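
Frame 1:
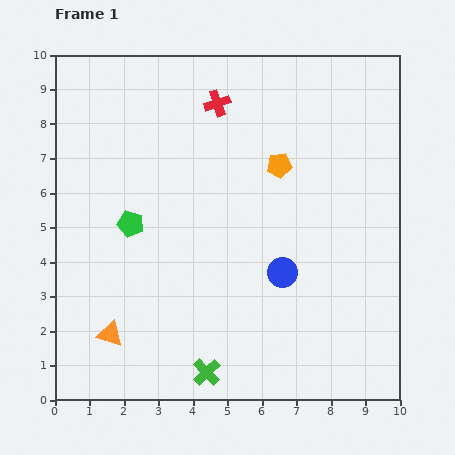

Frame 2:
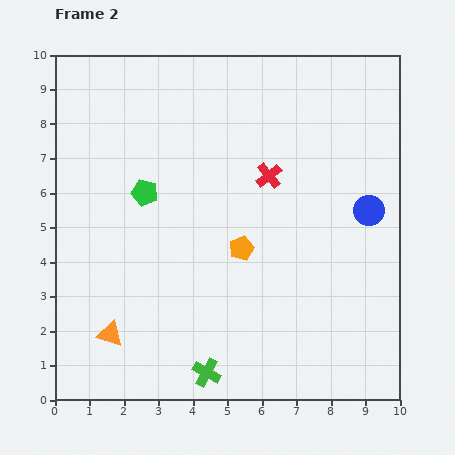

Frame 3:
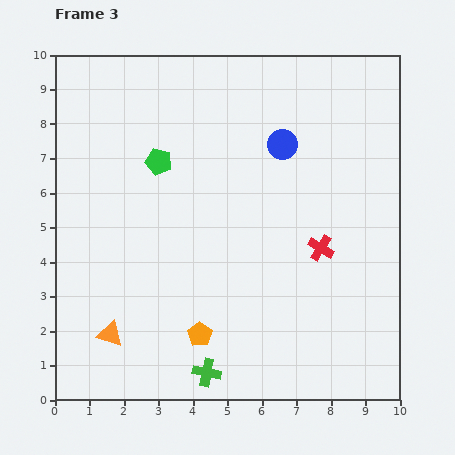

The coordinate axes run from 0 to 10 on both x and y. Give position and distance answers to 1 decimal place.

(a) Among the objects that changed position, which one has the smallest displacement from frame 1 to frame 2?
the green pentagon

(moved 1.0)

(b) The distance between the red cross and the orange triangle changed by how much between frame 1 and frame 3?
-0.8

Distance in frame 1: 7.4. Distance in frame 3: 6.6.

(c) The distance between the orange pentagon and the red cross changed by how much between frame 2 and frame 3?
+2.1

Distance in frame 2: 2.2. Distance in frame 3: 4.3.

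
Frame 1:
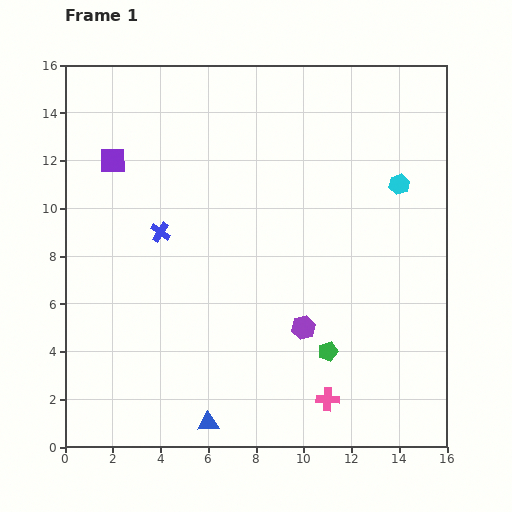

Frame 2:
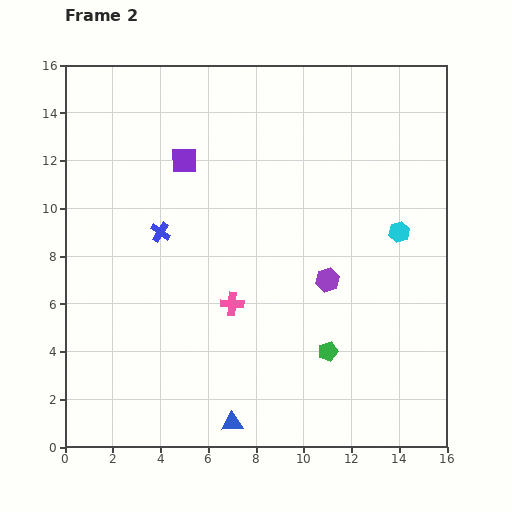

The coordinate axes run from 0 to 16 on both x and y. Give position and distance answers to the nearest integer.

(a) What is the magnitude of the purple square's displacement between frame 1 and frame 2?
3

The purple square moved from (2, 12) to (5, 12), a distance of √(3² + 0²) ≈ 3.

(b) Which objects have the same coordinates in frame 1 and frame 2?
the blue cross, the green pentagon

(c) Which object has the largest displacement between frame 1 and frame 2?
the pink cross

(moved 6; next 3)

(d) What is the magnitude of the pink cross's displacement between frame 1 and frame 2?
6

The pink cross moved from (11, 2) to (7, 6), a distance of √(4² + 4²) ≈ 6.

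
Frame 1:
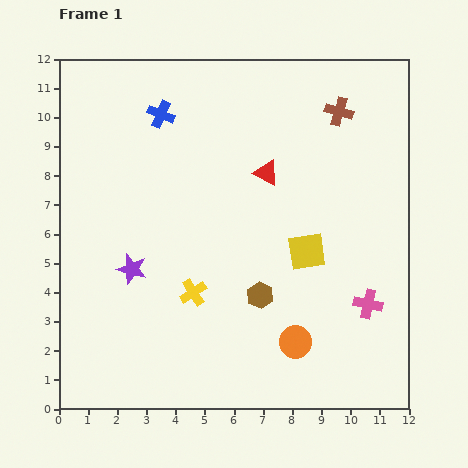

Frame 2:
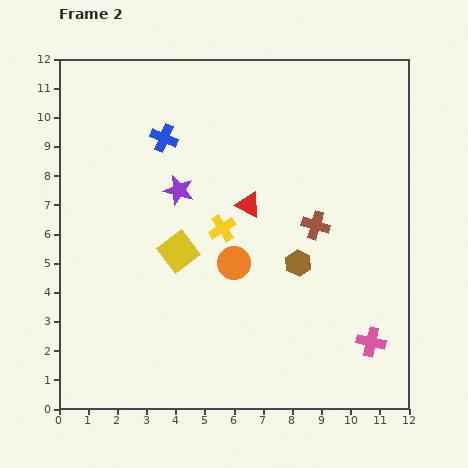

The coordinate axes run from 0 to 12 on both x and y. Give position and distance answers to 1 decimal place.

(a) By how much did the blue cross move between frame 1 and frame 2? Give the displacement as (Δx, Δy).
(0.1, -0.8)

The blue cross was at (3.5, 10.1) in frame 1 and (3.6, 9.3) in frame 2.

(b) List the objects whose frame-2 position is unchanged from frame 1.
none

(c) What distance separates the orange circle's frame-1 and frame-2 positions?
3.4

The orange circle moved from (8.1, 2.3) to (6.0, 5.0), a distance of √(2.1² + 2.7²) ≈ 3.4.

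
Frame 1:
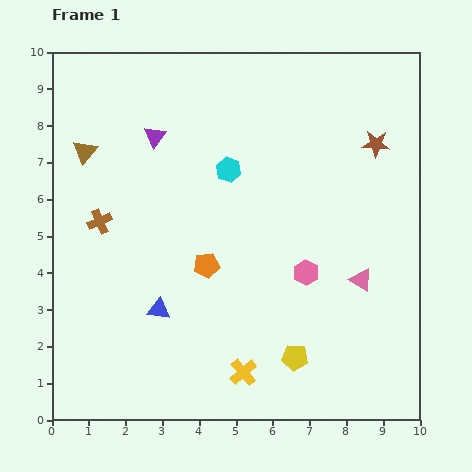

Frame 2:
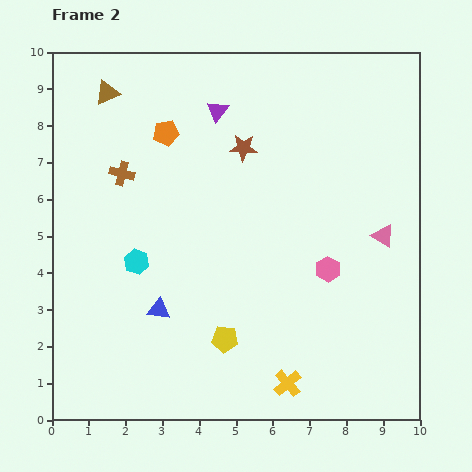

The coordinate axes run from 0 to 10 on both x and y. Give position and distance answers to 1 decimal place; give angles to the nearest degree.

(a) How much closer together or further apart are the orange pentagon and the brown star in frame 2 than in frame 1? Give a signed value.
-3.6

Distance in frame 1: 5.7. Distance in frame 2: 2.1.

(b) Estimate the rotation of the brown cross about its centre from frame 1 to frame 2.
38° clockwise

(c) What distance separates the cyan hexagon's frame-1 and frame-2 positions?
3.5

The cyan hexagon moved from (4.8, 6.8) to (2.3, 4.3), a distance of √(2.5² + 2.5²) ≈ 3.5.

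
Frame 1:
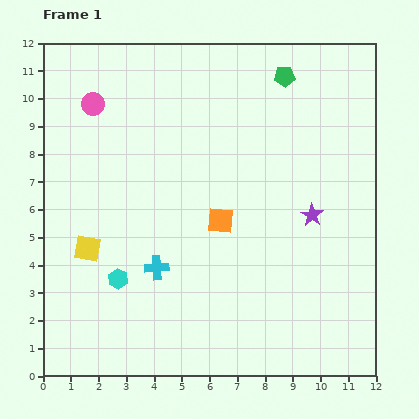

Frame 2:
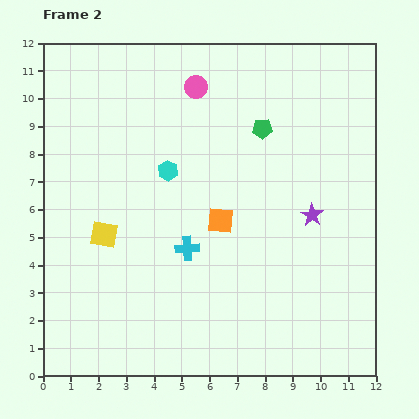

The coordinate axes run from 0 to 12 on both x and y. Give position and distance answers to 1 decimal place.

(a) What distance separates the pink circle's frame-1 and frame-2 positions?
3.7

The pink circle moved from (1.8, 9.8) to (5.5, 10.4), a distance of √(3.7² + 0.6²) ≈ 3.7.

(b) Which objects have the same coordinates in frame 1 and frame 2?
the purple star, the orange square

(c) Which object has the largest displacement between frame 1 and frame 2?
the cyan hexagon

(moved 4.3; next 3.7)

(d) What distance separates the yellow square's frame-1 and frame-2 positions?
0.8

The yellow square moved from (1.6, 4.6) to (2.2, 5.1), a distance of √(0.6² + 0.5²) ≈ 0.8.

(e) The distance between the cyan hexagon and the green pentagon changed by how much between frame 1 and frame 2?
-5.7

Distance in frame 1: 9.4. Distance in frame 2: 3.7.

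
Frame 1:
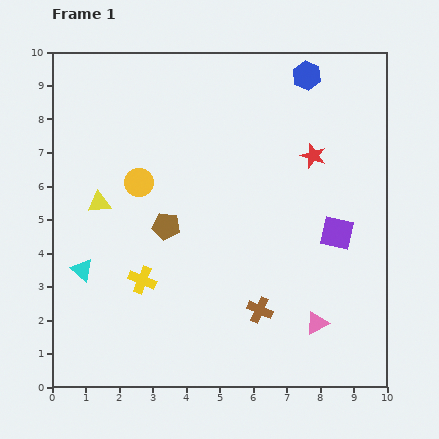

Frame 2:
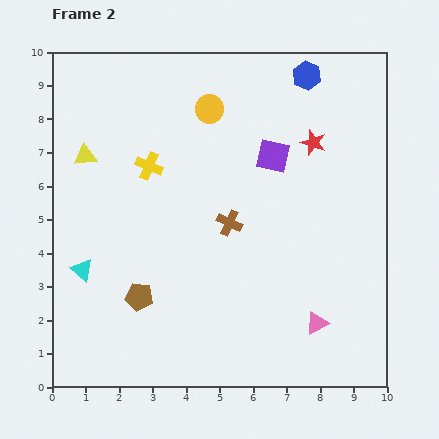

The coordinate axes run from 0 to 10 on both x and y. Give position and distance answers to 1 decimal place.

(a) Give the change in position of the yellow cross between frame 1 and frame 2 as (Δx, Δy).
(0.2, 3.4)

The yellow cross was at (2.7, 3.2) in frame 1 and (2.9, 6.6) in frame 2.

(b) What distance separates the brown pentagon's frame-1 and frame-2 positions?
2.2

The brown pentagon moved from (3.4, 4.8) to (2.6, 2.7), a distance of √(0.8² + 2.1²) ≈ 2.2.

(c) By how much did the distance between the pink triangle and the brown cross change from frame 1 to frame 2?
+2.3

Distance in frame 1: 1.7. Distance in frame 2: 4.0.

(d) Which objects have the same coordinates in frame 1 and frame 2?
the pink triangle, the blue hexagon, the cyan triangle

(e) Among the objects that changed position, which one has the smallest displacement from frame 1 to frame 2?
the red star

(moved 0.4)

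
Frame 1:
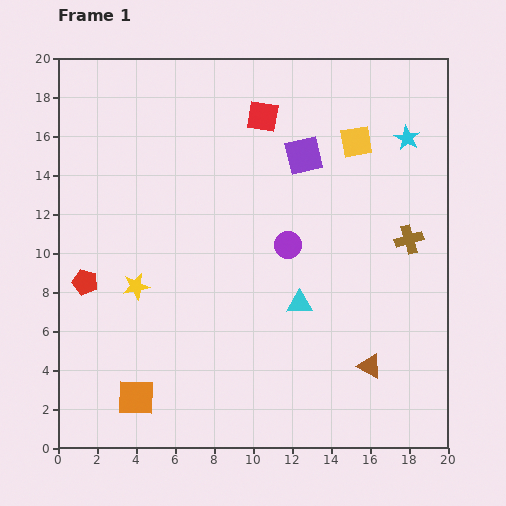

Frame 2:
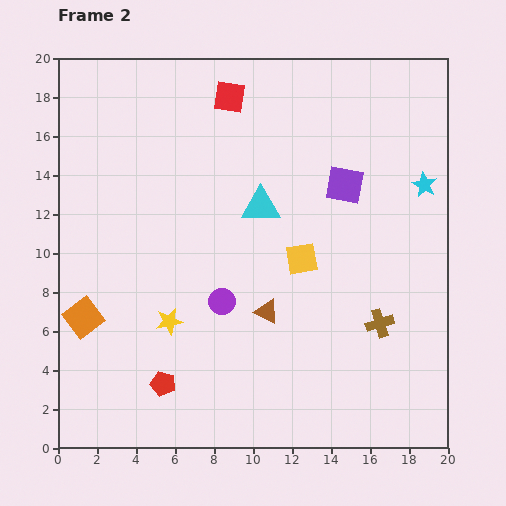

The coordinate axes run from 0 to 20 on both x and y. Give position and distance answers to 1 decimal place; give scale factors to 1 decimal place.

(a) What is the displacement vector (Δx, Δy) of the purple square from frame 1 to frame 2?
(2.1, -1.5)

The purple square was at (12.6, 15.0) in frame 1 and (14.7, 13.5) in frame 2.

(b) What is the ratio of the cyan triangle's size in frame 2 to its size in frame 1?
1.5×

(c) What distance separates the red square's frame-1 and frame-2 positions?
2.0

The red square moved from (10.5, 17.0) to (8.8, 18.0), a distance of √(1.7² + 1.0²) ≈ 2.0.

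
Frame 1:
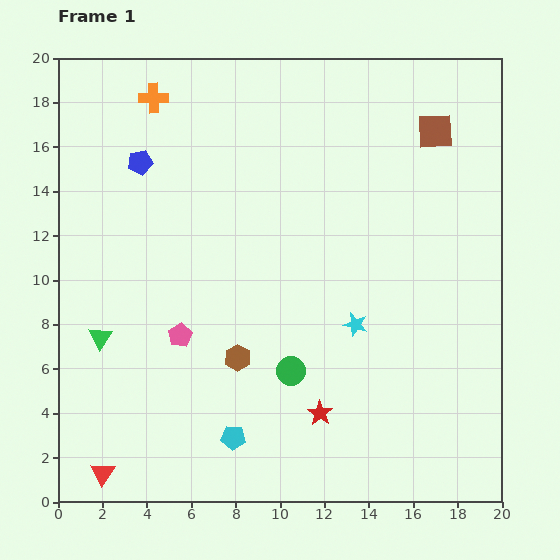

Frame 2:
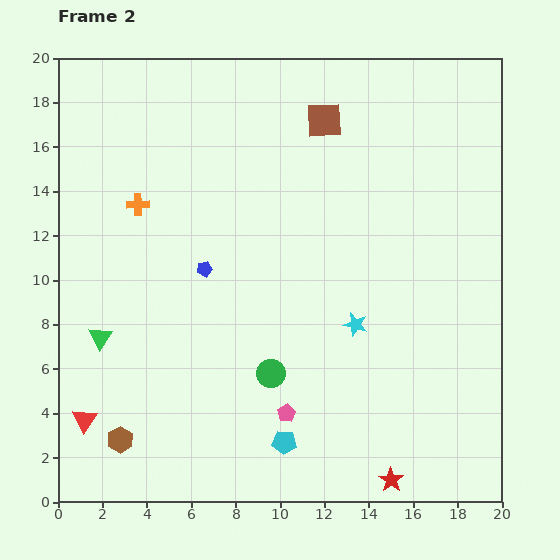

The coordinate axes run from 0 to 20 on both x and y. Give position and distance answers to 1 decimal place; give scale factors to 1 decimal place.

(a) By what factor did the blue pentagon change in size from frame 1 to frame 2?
0.6×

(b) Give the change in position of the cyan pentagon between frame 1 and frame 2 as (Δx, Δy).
(2.3, -0.2)

The cyan pentagon was at (7.9, 2.9) in frame 1 and (10.2, 2.7) in frame 2.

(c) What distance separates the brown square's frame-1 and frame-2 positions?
5.0

The brown square moved from (17.0, 16.7) to (12.0, 17.2), a distance of √(5.0² + 0.5²) ≈ 5.0.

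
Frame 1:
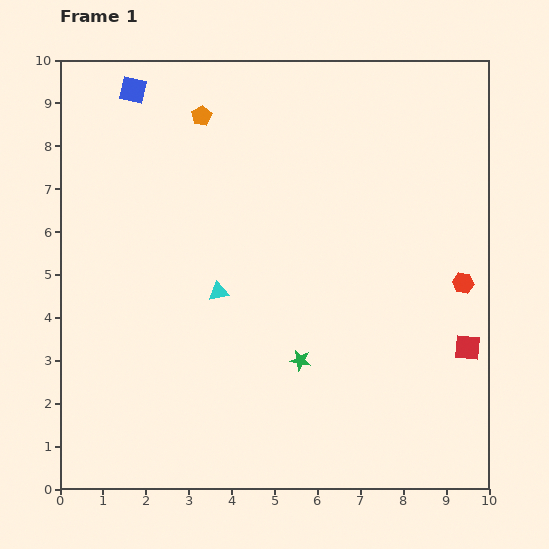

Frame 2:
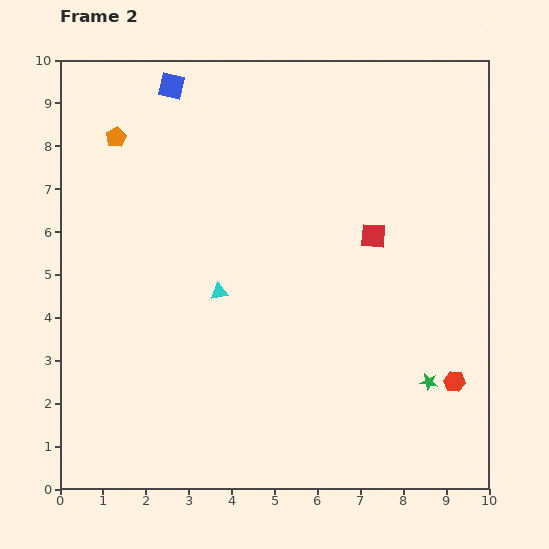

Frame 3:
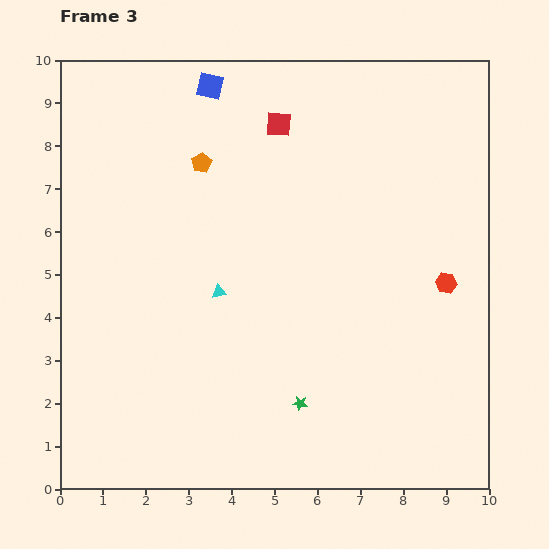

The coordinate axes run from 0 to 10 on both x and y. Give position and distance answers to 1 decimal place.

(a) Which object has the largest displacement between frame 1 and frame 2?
the red square

(moved 3.4; next 3.0)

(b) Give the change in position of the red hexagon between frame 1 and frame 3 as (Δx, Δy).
(-0.4, 0.0)

The red hexagon was at (9.4, 4.8) in frame 1 and (9.0, 4.8) in frame 3.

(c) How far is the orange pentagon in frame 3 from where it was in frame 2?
2.1

The orange pentagon moved from (1.3, 8.2) to (3.3, 7.6), a distance of √(2.0² + 0.6²) ≈ 2.1.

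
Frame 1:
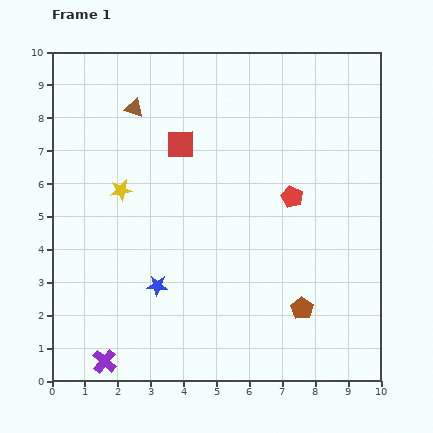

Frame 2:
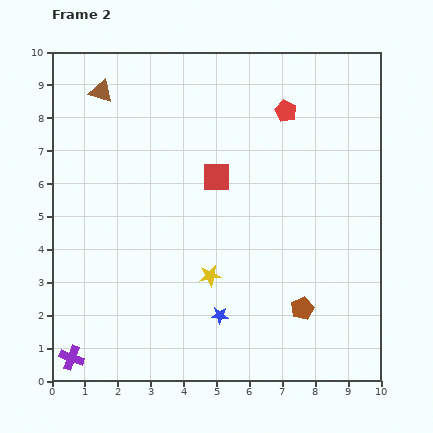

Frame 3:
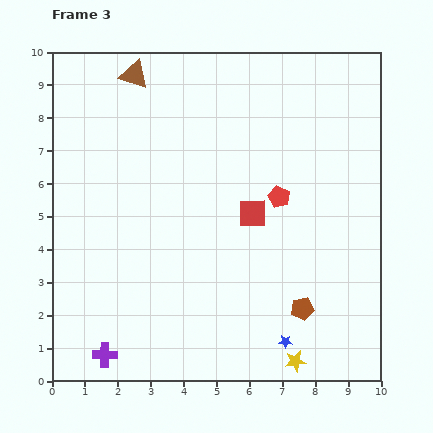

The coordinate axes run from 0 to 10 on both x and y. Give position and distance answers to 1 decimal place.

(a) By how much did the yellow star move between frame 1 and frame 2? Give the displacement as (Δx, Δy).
(2.7, -2.6)

The yellow star was at (2.1, 5.8) in frame 1 and (4.8, 3.2) in frame 2.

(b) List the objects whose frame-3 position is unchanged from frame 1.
the brown pentagon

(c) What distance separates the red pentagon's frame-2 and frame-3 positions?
2.6

The red pentagon moved from (7.1, 8.2) to (6.9, 5.6), a distance of √(0.2² + 2.6²) ≈ 2.6.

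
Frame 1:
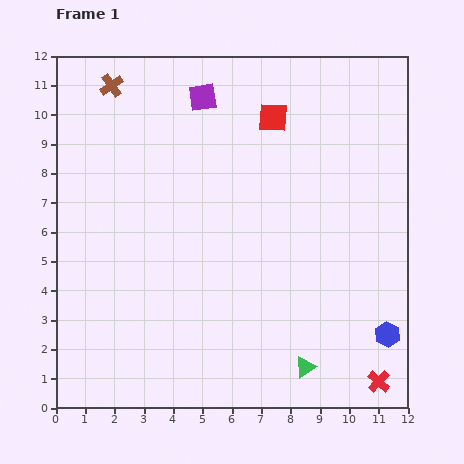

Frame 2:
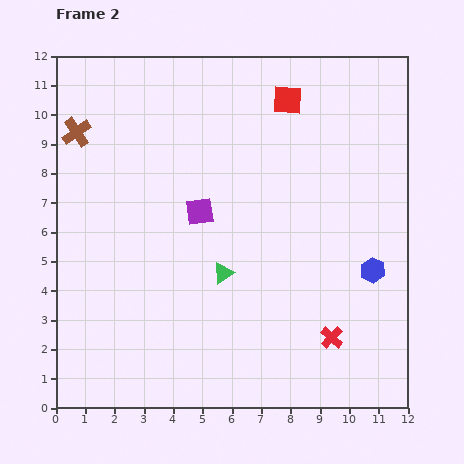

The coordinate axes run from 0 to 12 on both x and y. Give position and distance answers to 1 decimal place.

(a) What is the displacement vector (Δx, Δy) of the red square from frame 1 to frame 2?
(0.5, 0.6)

The red square was at (7.4, 9.9) in frame 1 and (7.9, 10.5) in frame 2.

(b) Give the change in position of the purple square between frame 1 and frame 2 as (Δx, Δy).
(-0.1, -3.9)

The purple square was at (5.0, 10.6) in frame 1 and (4.9, 6.7) in frame 2.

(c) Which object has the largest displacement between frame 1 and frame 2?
the green triangle

(moved 4.3; next 3.9)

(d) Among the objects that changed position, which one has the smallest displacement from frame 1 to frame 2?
the red square

(moved 0.8)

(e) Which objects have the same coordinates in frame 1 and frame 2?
none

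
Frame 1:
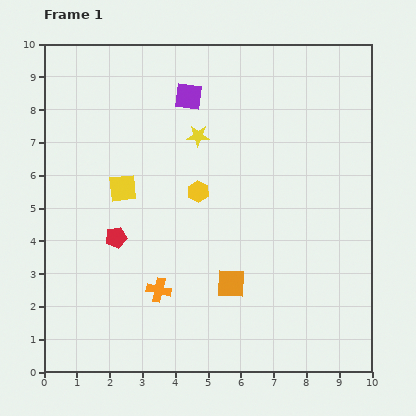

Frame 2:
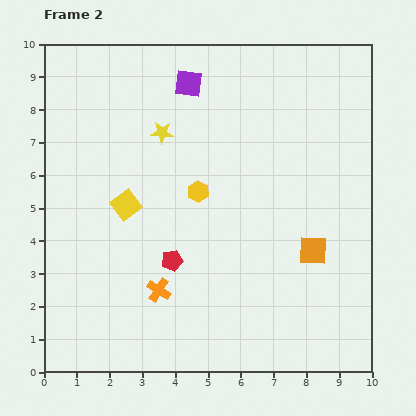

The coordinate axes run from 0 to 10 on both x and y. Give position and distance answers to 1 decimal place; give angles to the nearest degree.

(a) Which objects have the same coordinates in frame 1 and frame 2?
the yellow hexagon, the orange cross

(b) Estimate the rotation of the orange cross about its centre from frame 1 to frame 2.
21° clockwise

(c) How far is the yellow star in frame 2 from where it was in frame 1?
1.1

The yellow star moved from (4.7, 7.2) to (3.6, 7.3), a distance of √(1.1² + 0.1²) ≈ 1.1.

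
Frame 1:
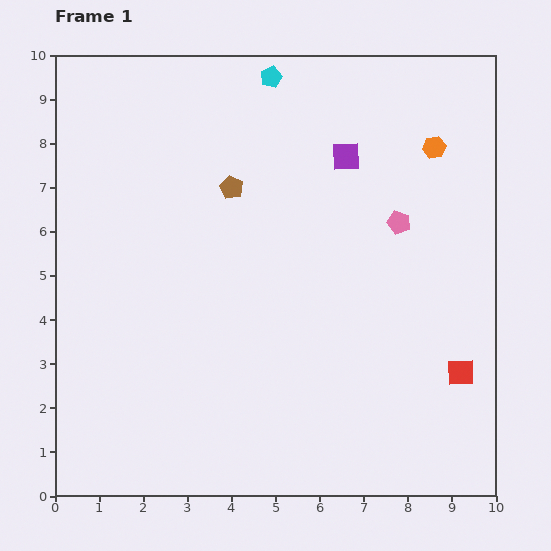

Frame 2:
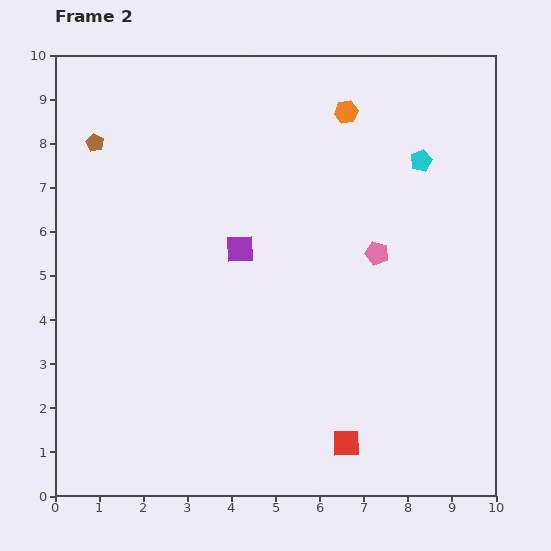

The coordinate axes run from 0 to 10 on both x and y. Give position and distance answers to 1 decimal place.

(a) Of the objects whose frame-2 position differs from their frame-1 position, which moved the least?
the pink pentagon

(moved 0.9)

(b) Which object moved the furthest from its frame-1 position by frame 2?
the cyan pentagon

(moved 3.9; next 3.3)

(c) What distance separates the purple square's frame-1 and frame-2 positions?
3.2

The purple square moved from (6.6, 7.7) to (4.2, 5.6), a distance of √(2.4² + 2.1²) ≈ 3.2.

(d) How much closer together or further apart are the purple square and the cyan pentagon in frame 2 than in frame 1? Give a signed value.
+2.1

Distance in frame 1: 2.5. Distance in frame 2: 4.6.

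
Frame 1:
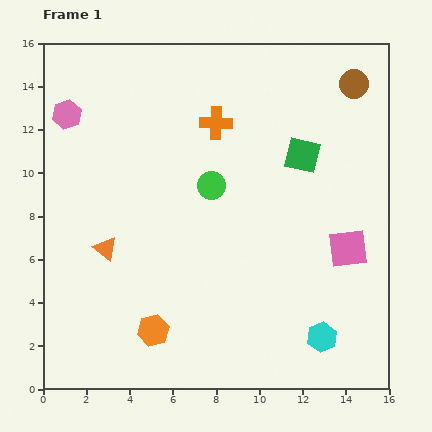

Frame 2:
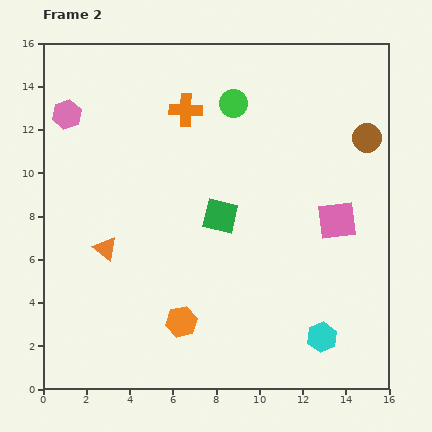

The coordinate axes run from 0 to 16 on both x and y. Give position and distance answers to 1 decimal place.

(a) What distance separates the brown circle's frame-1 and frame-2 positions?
2.6

The brown circle moved from (14.4, 14.1) to (15.0, 11.6), a distance of √(0.6² + 2.5²) ≈ 2.6.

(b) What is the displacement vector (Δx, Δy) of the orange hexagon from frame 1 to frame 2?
(1.3, 0.4)

The orange hexagon was at (5.1, 2.7) in frame 1 and (6.4, 3.1) in frame 2.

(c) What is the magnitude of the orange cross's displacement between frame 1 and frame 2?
1.5

The orange cross moved from (8.0, 12.3) to (6.6, 12.9), a distance of √(1.4² + 0.6²) ≈ 1.5.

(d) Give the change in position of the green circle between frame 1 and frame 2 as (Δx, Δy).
(1.0, 3.8)

The green circle was at (7.8, 9.4) in frame 1 and (8.8, 13.2) in frame 2.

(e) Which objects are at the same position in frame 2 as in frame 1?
the pink hexagon, the cyan hexagon, the orange triangle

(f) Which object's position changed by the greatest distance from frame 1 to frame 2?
the green square

(moved 4.7; next 3.9)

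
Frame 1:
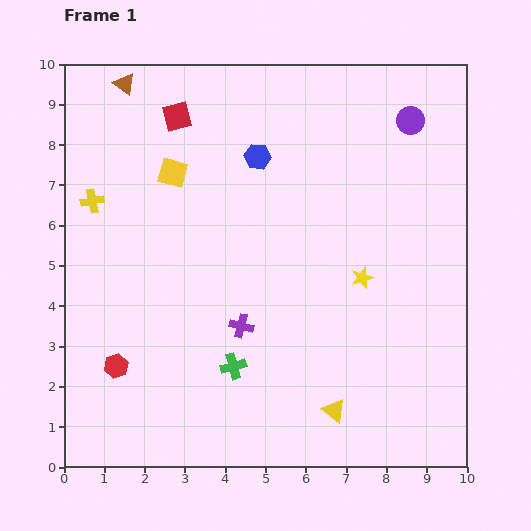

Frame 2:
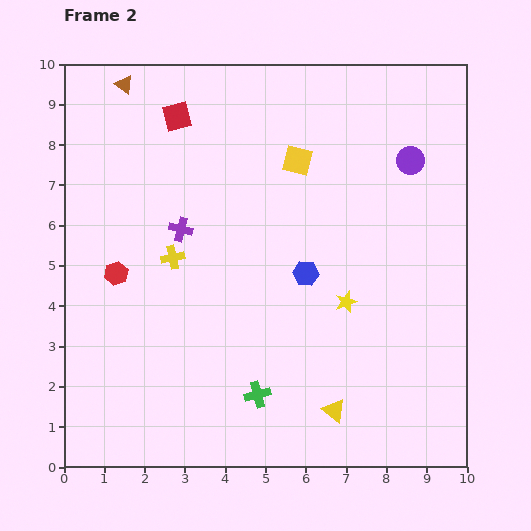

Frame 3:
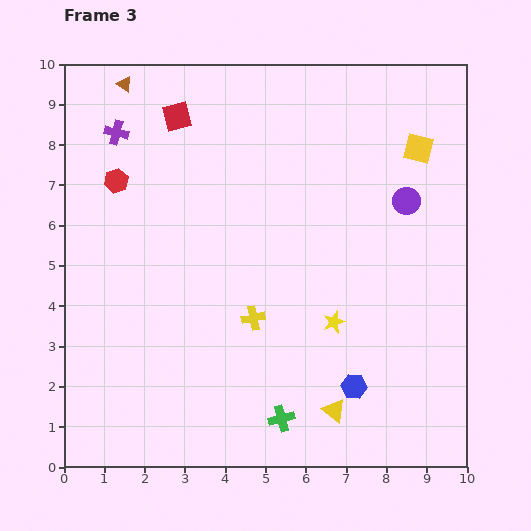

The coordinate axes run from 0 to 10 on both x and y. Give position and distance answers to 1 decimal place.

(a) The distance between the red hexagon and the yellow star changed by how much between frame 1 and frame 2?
-0.8

Distance in frame 1: 6.5. Distance in frame 2: 5.7.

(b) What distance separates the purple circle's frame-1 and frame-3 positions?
2.0

The purple circle moved from (8.6, 8.6) to (8.5, 6.6), a distance of √(0.1² + 2.0²) ≈ 2.0.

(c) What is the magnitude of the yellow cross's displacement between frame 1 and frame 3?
4.9

The yellow cross moved from (0.7, 6.6) to (4.7, 3.7), a distance of √(4.0² + 2.9²) ≈ 4.9.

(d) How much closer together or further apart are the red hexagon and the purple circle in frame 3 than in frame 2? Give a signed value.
-0.6

Distance in frame 2: 7.8. Distance in frame 3: 7.2.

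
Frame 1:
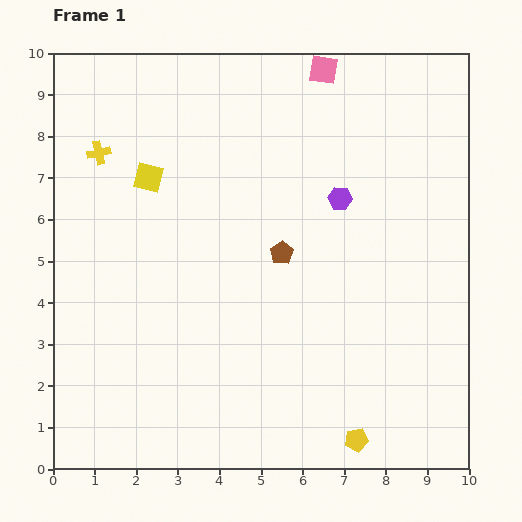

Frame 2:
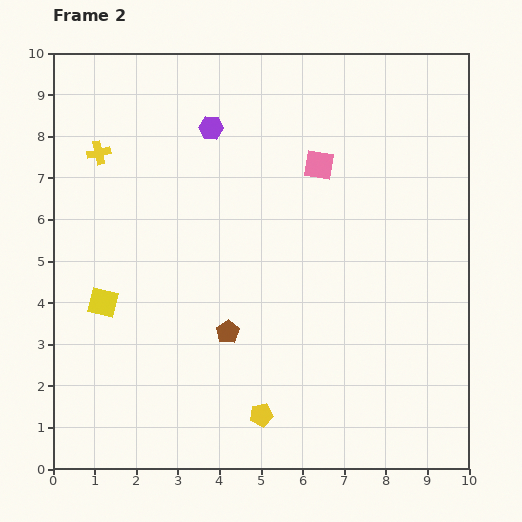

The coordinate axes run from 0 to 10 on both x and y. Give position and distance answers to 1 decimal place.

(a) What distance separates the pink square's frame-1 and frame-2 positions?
2.3

The pink square moved from (6.5, 9.6) to (6.4, 7.3), a distance of √(0.1² + 2.3²) ≈ 2.3.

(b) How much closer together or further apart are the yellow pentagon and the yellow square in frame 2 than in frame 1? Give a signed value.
-3.3

Distance in frame 1: 8.0. Distance in frame 2: 4.7.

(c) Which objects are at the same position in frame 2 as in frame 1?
the yellow cross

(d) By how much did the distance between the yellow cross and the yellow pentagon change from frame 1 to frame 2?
-1.9

Distance in frame 1: 9.3. Distance in frame 2: 7.4.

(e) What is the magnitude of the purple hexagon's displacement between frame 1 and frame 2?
3.5

The purple hexagon moved from (6.9, 6.5) to (3.8, 8.2), a distance of √(3.1² + 1.7²) ≈ 3.5.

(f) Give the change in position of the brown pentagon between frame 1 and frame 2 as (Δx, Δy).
(-1.3, -1.9)

The brown pentagon was at (5.5, 5.2) in frame 1 and (4.2, 3.3) in frame 2.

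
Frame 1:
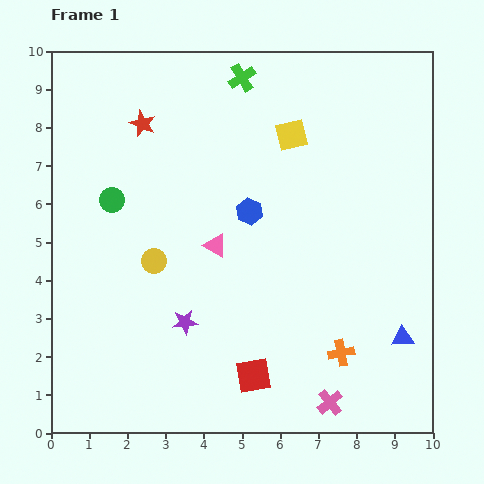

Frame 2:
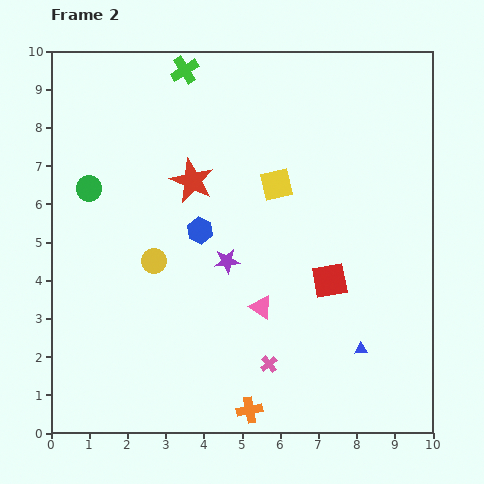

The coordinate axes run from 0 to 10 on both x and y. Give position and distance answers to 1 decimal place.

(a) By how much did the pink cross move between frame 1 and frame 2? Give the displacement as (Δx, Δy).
(-1.6, 1.0)

The pink cross was at (7.3, 0.8) in frame 1 and (5.7, 1.8) in frame 2.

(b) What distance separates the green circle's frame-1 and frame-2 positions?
0.7

The green circle moved from (1.6, 6.1) to (1.0, 6.4), a distance of √(0.6² + 0.3²) ≈ 0.7.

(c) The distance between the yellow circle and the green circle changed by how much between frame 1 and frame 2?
+0.6

Distance in frame 1: 1.9. Distance in frame 2: 2.5.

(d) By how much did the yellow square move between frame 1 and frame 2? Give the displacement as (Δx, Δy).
(-0.4, -1.3)

The yellow square was at (6.3, 7.8) in frame 1 and (5.9, 6.5) in frame 2.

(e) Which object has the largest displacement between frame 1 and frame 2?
the red square

(moved 3.2; next 2.8)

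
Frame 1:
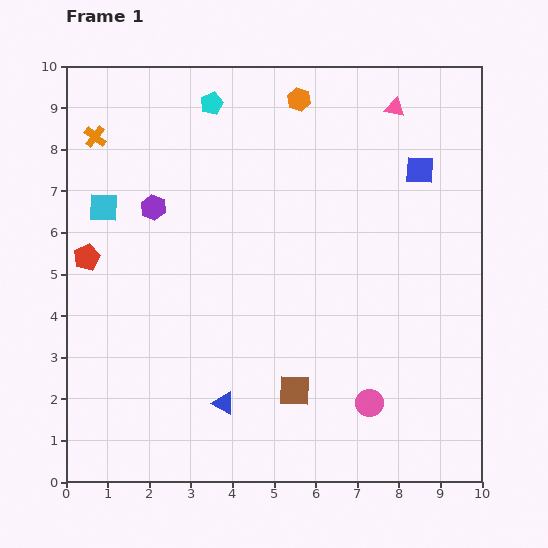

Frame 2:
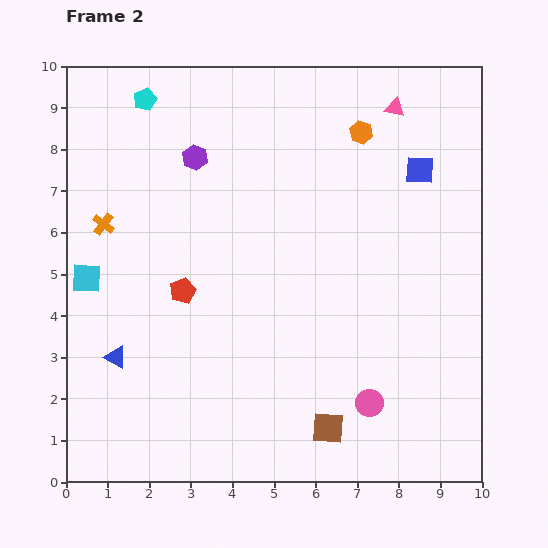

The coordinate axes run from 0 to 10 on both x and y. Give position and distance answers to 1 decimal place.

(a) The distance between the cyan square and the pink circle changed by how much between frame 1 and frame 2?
-0.5

Distance in frame 1: 7.9. Distance in frame 2: 7.4.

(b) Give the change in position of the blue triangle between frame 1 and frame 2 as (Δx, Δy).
(-2.6, 1.1)

The blue triangle was at (3.8, 1.9) in frame 1 and (1.2, 3.0) in frame 2.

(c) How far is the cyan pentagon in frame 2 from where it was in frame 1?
1.6

The cyan pentagon moved from (3.5, 9.1) to (1.9, 9.2), a distance of √(1.6² + 0.1²) ≈ 1.6.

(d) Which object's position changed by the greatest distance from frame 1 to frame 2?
the blue triangle

(moved 2.8; next 2.4)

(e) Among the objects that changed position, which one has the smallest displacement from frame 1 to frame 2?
the brown square

(moved 1.2)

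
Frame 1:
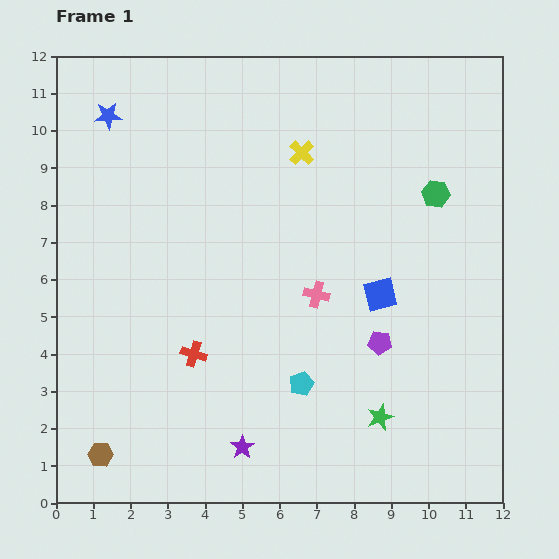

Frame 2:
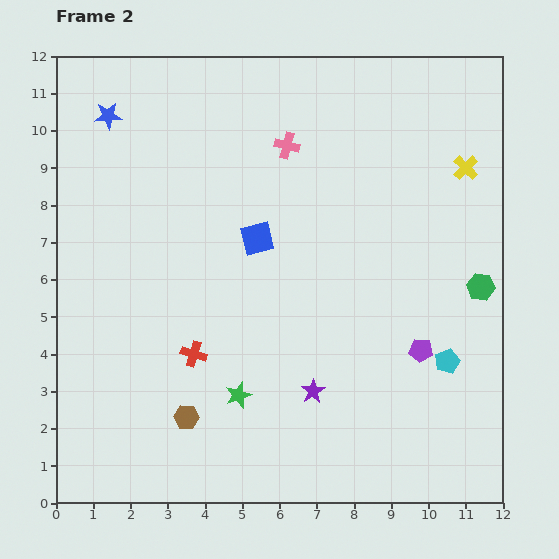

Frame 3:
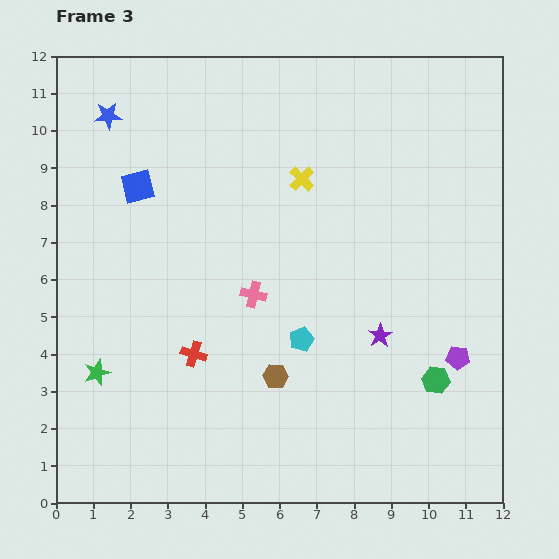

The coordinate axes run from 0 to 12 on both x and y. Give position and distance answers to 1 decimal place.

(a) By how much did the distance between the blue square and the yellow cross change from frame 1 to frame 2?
+1.6

Distance in frame 1: 4.3. Distance in frame 2: 5.9.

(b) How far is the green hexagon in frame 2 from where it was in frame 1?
2.8

The green hexagon moved from (10.2, 8.3) to (11.4, 5.8), a distance of √(1.2² + 2.5²) ≈ 2.8.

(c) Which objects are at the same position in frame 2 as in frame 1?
the blue star, the red cross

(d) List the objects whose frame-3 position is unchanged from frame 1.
the blue star, the red cross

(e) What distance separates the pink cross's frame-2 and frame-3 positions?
4.1

The pink cross moved from (6.2, 9.6) to (5.3, 5.6), a distance of √(0.9² + 4.0²) ≈ 4.1.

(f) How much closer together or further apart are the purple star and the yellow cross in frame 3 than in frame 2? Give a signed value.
-2.6

Distance in frame 2: 7.3. Distance in frame 3: 4.7.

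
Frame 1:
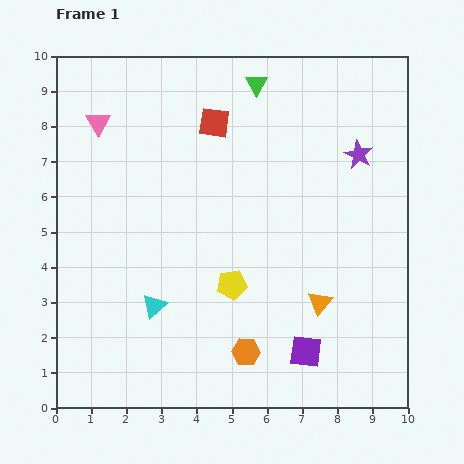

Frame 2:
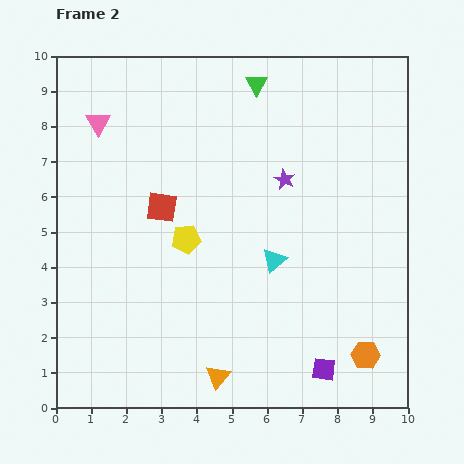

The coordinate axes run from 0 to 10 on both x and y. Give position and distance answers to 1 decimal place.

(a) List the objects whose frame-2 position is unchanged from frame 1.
the pink triangle, the green triangle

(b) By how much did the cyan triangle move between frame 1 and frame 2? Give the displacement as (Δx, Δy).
(3.4, 1.3)

The cyan triangle was at (2.8, 2.9) in frame 1 and (6.2, 4.2) in frame 2.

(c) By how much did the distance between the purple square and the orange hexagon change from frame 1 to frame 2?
-0.4

Distance in frame 1: 1.7. Distance in frame 2: 1.3.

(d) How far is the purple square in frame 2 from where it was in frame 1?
0.7

The purple square moved from (7.1, 1.6) to (7.6, 1.1), a distance of √(0.5² + 0.5²) ≈ 0.7.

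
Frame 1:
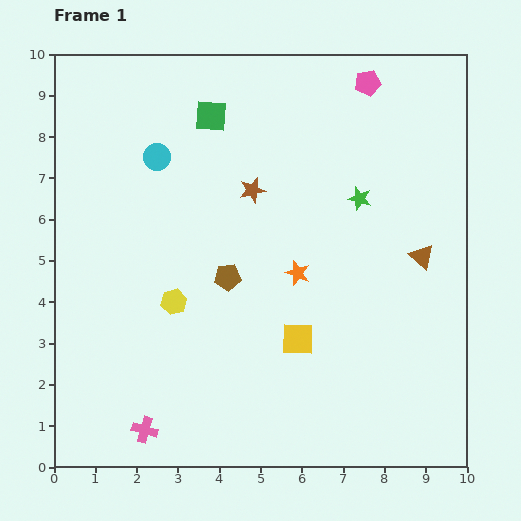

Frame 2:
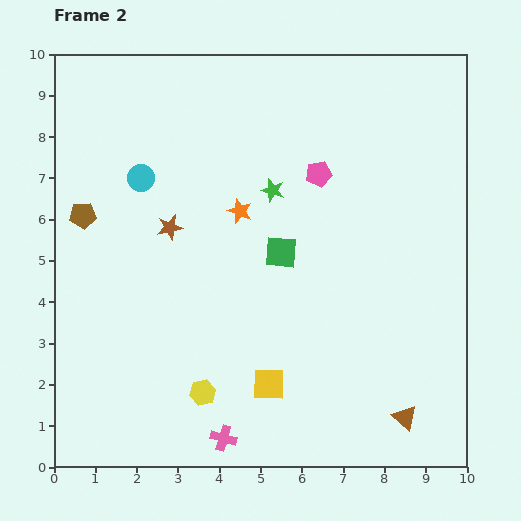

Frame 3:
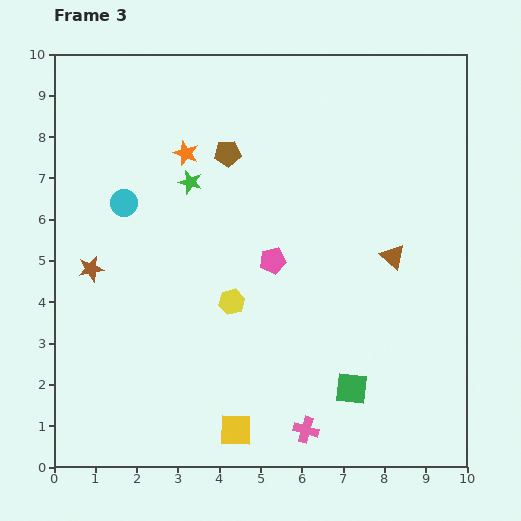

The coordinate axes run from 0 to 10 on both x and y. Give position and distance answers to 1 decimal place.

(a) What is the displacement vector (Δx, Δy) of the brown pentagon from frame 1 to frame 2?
(-3.5, 1.5)

The brown pentagon was at (4.2, 4.6) in frame 1 and (0.7, 6.1) in frame 2.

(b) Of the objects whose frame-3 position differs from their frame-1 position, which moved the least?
the brown triangle

(moved 0.7)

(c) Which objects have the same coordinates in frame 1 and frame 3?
none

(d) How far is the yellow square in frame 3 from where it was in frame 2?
1.4

The yellow square moved from (5.2, 2.0) to (4.4, 0.9), a distance of √(0.8² + 1.1²) ≈ 1.4.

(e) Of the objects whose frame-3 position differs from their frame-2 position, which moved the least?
the cyan circle

(moved 0.7)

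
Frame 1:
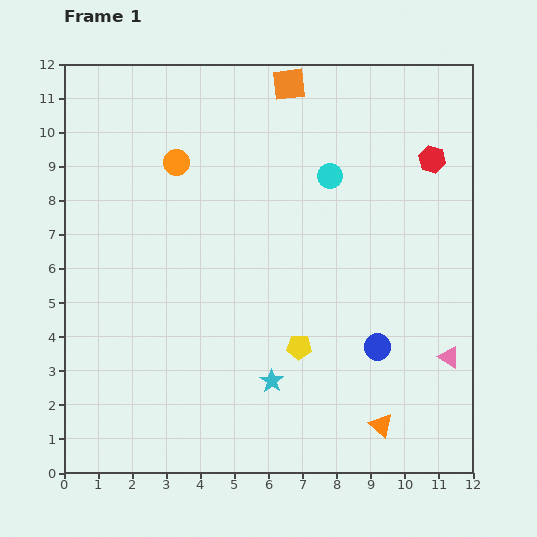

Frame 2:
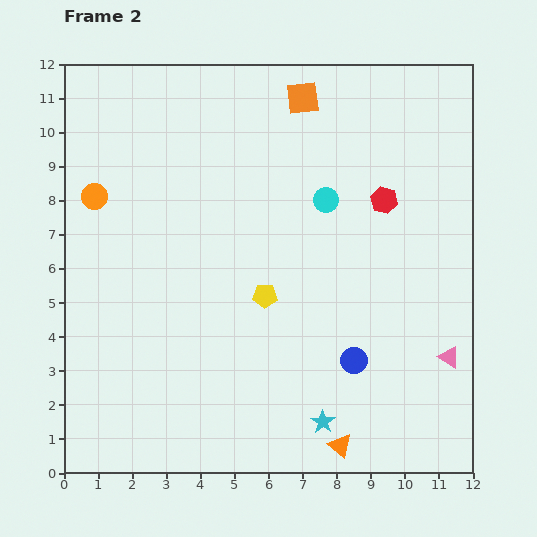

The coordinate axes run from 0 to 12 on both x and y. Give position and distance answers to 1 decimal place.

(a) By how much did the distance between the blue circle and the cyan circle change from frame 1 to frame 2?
-0.4

Distance in frame 1: 5.2. Distance in frame 2: 4.8.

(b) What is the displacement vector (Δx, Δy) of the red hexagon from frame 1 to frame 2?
(-1.4, -1.2)

The red hexagon was at (10.8, 9.2) in frame 1 and (9.4, 8.0) in frame 2.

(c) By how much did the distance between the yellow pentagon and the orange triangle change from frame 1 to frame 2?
+1.6

Distance in frame 1: 3.3. Distance in frame 2: 4.9.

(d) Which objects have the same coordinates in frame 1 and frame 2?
the pink triangle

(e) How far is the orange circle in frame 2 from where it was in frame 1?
2.6

The orange circle moved from (3.3, 9.1) to (0.9, 8.1), a distance of √(2.4² + 1.0²) ≈ 2.6.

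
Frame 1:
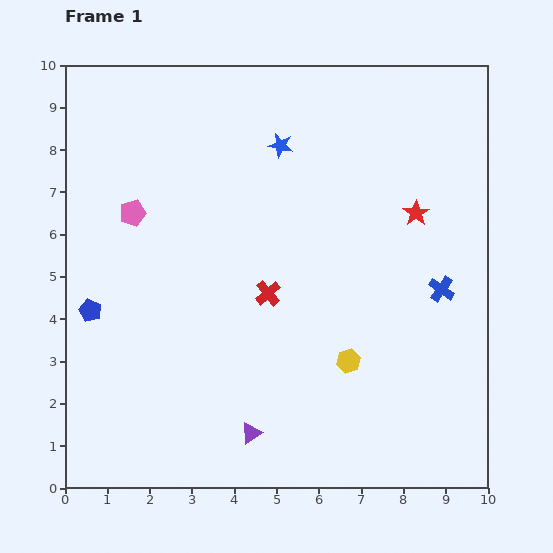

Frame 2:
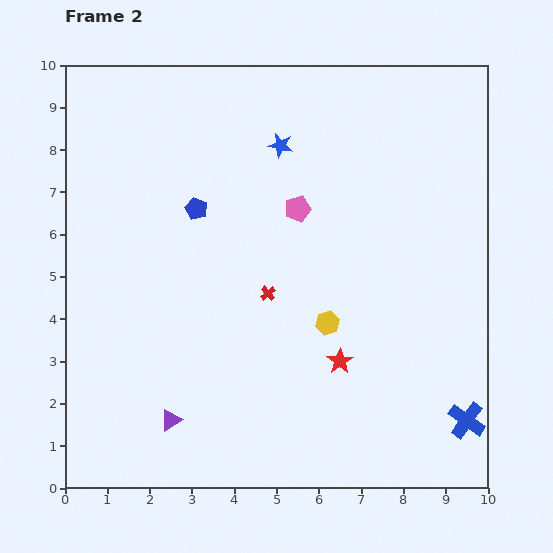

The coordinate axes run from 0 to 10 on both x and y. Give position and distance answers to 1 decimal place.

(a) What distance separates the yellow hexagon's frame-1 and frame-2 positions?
1.0

The yellow hexagon moved from (6.7, 3.0) to (6.2, 3.9), a distance of √(0.5² + 0.9²) ≈ 1.0.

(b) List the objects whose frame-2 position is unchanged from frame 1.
the blue star, the red cross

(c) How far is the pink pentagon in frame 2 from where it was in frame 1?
3.9

The pink pentagon moved from (1.6, 6.5) to (5.5, 6.6), a distance of √(3.9² + 0.1²) ≈ 3.9.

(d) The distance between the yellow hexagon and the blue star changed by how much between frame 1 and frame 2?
-1.0

Distance in frame 1: 5.3. Distance in frame 2: 4.3.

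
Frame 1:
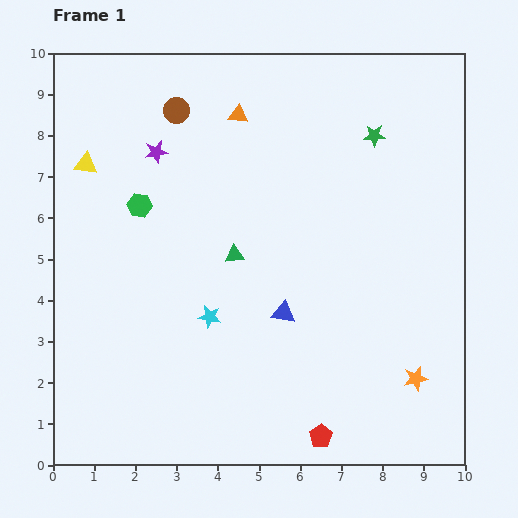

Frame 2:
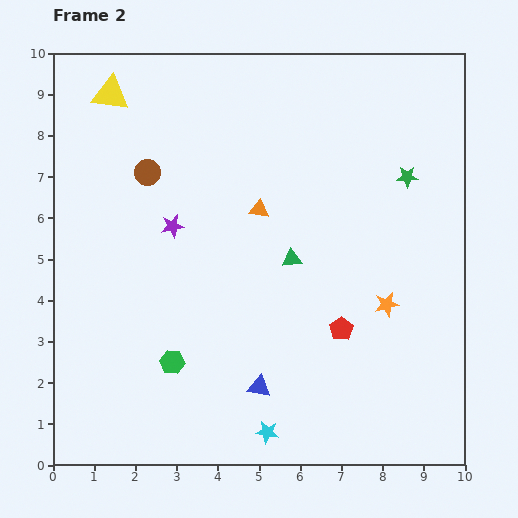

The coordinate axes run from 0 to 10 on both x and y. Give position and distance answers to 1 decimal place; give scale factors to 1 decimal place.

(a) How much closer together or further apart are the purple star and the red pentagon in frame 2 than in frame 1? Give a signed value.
-3.2

Distance in frame 1: 8.0. Distance in frame 2: 4.8.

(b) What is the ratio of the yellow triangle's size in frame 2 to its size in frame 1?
1.6×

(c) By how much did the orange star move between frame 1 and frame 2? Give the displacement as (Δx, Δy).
(-0.7, 1.8)

The orange star was at (8.8, 2.1) in frame 1 and (8.1, 3.9) in frame 2.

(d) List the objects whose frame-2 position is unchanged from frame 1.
none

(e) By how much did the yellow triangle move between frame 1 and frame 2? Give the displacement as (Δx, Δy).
(0.6, 1.7)

The yellow triangle was at (0.8, 7.3) in frame 1 and (1.4, 9.0) in frame 2.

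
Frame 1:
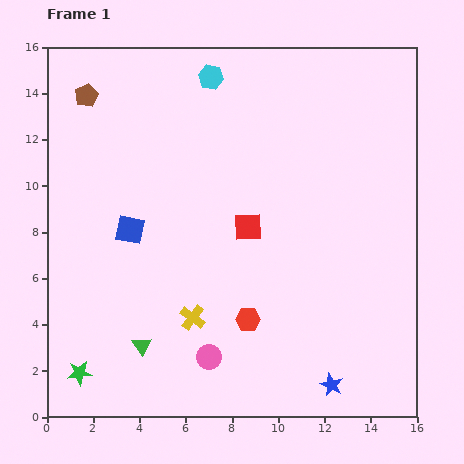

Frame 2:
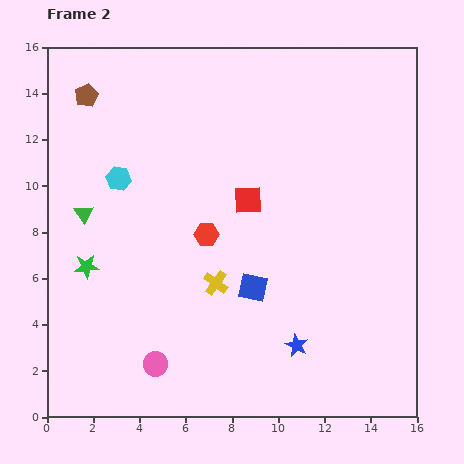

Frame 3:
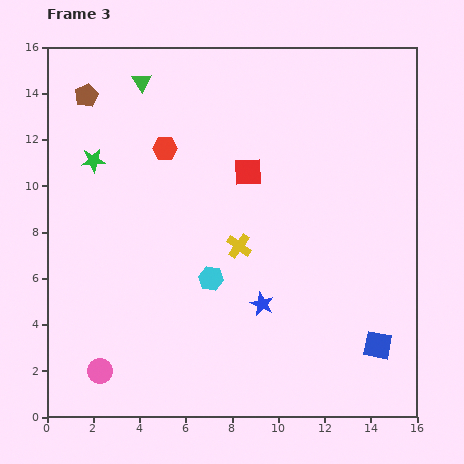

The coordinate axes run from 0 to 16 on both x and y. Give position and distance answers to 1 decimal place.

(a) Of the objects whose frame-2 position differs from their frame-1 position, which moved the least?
the red square

(moved 1.2)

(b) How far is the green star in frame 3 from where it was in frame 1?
9.2

The green star moved from (1.4, 1.9) to (2.0, 11.1), a distance of √(0.6² + 9.2²) ≈ 9.2.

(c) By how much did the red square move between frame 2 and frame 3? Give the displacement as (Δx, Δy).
(0.0, 1.2)

The red square was at (8.7, 9.4) in frame 2 and (8.7, 10.6) in frame 3.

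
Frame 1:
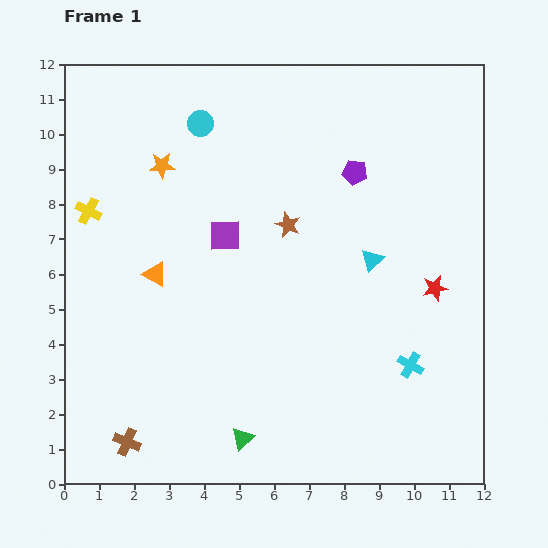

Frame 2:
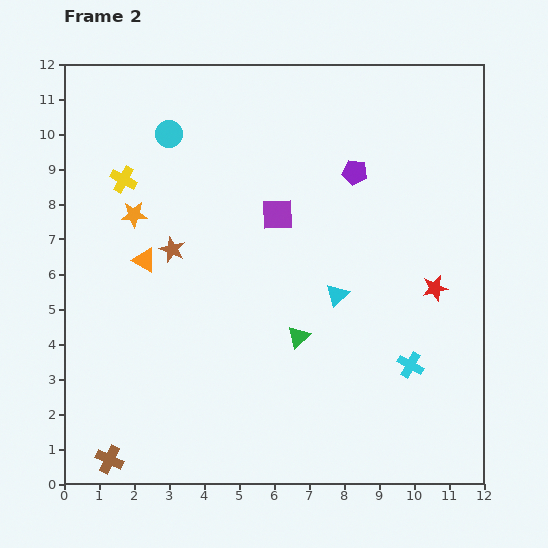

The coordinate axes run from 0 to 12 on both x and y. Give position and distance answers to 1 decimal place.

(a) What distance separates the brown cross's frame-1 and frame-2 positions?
0.7

The brown cross moved from (1.8, 1.2) to (1.3, 0.7), a distance of √(0.5² + 0.5²) ≈ 0.7.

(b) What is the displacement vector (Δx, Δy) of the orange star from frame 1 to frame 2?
(-0.8, -1.4)

The orange star was at (2.8, 9.1) in frame 1 and (2.0, 7.7) in frame 2.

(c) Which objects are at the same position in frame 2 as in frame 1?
the red star, the cyan cross, the purple pentagon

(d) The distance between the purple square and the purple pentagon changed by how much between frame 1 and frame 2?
-1.6

Distance in frame 1: 4.1. Distance in frame 2: 2.5.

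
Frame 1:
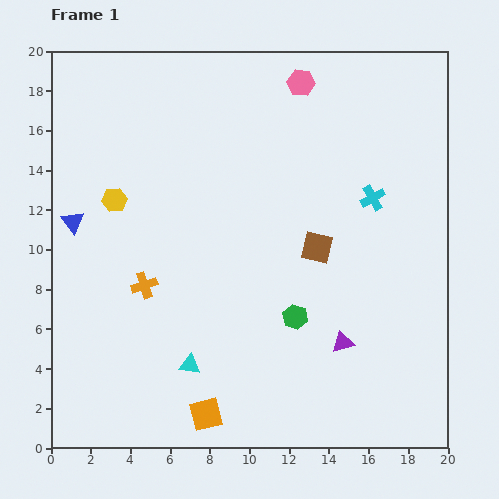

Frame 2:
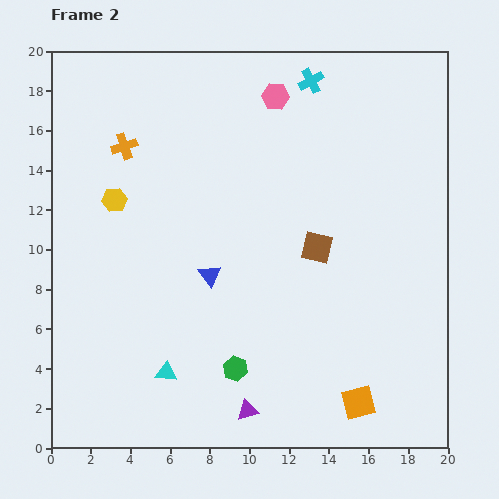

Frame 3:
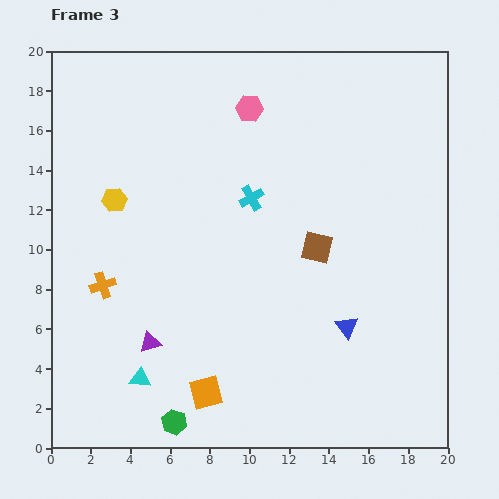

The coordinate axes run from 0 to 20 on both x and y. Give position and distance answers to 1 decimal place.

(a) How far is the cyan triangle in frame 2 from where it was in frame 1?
1.3

The cyan triangle moved from (7.0, 4.2) to (5.8, 3.8), a distance of √(1.2² + 0.4²) ≈ 1.3.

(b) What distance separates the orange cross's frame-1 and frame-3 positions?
2.1

The orange cross moved from (4.7, 8.2) to (2.6, 8.2), a distance of √(2.1² + 0.0²) ≈ 2.1.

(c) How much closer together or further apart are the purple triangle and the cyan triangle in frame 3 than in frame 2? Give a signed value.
-2.6

Distance in frame 2: 4.5. Distance in frame 3: 1.9.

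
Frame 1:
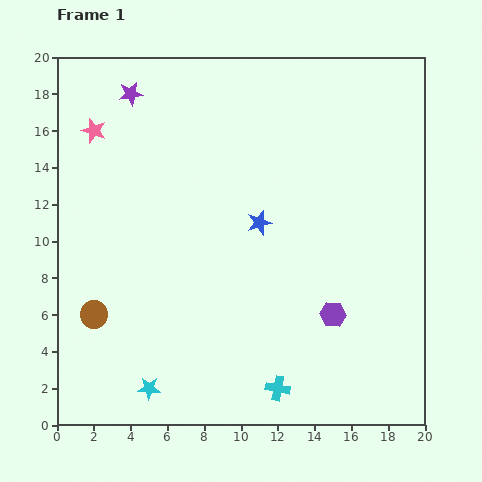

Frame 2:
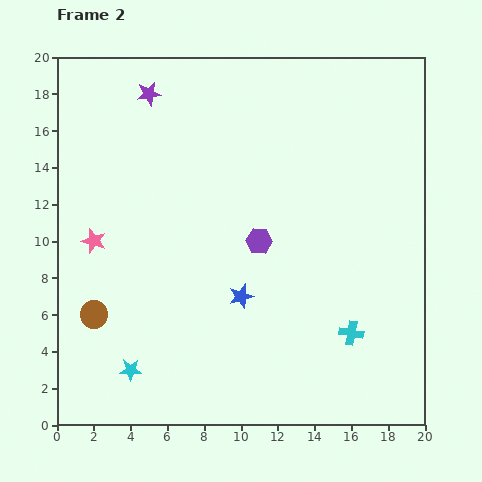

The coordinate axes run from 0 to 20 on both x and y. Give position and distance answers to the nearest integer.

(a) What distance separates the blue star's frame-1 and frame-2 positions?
4

The blue star moved from (11, 11) to (10, 7), a distance of √(1² + 4²) ≈ 4.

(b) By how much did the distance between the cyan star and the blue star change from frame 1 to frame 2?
-4

Distance in frame 1: 11. Distance in frame 2: 7.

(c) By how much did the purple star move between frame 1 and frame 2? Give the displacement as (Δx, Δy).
(1, 0)

The purple star was at (4, 18) in frame 1 and (5, 18) in frame 2.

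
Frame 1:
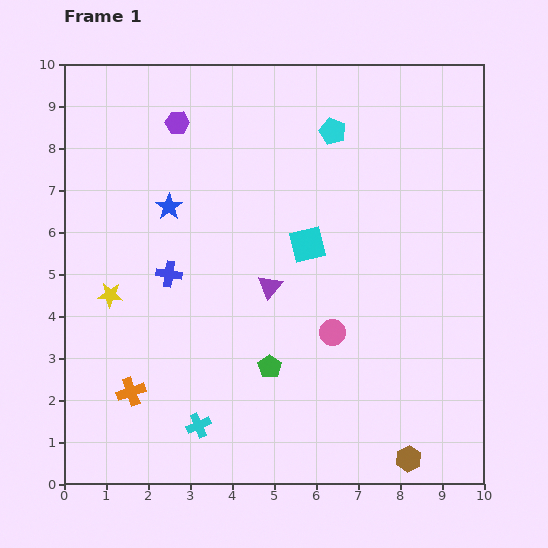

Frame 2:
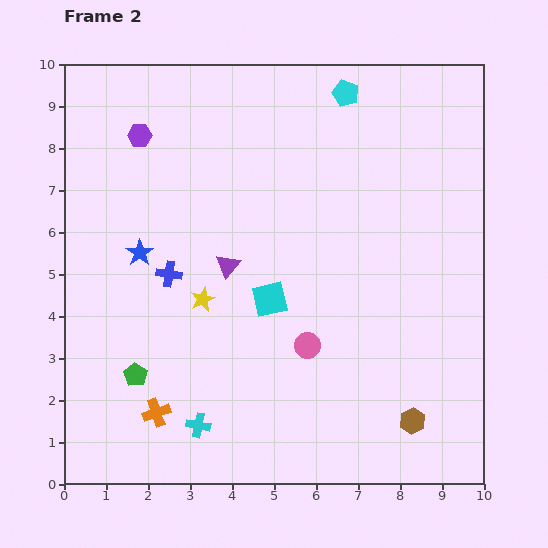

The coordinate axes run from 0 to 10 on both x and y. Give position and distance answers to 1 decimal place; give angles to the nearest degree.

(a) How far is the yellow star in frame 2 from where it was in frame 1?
2.2

The yellow star moved from (1.1, 4.5) to (3.3, 4.4), a distance of √(2.2² + 0.1²) ≈ 2.2.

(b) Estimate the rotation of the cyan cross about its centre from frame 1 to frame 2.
34° clockwise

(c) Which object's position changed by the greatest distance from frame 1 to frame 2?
the green pentagon

(moved 3.2; next 2.2)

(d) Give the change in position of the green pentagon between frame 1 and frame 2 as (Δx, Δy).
(-3.2, -0.2)

The green pentagon was at (4.9, 2.8) in frame 1 and (1.7, 2.6) in frame 2.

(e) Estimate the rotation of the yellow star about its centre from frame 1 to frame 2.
29° counter-clockwise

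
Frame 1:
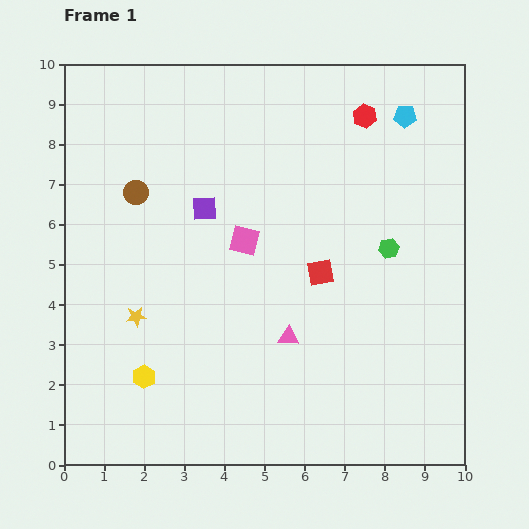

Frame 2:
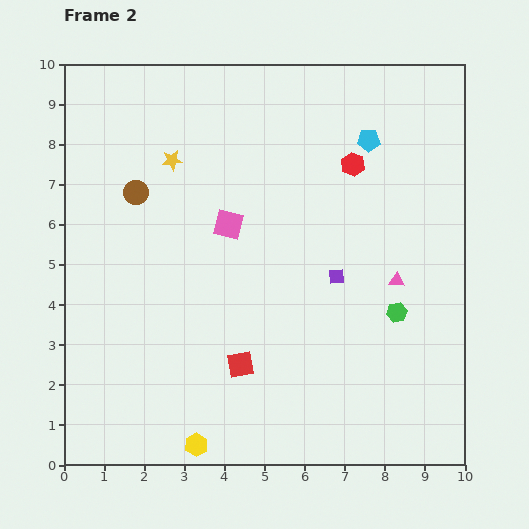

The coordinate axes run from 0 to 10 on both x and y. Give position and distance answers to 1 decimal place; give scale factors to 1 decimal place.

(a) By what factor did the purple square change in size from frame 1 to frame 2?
0.6×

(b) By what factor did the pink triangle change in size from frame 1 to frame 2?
0.8×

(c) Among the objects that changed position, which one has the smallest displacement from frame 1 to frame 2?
the pink square

(moved 0.6)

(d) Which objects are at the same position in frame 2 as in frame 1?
the brown circle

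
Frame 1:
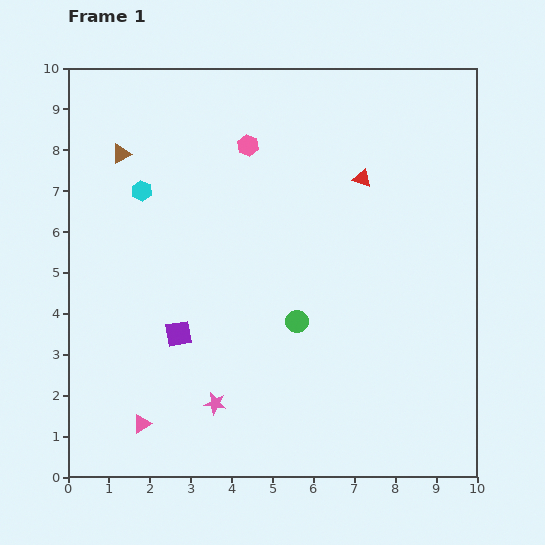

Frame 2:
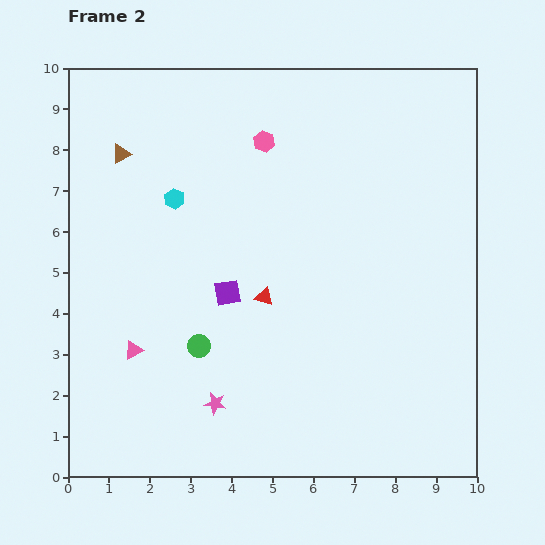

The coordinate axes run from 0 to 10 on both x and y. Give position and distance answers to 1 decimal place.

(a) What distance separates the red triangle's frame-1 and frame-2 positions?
3.8

The red triangle moved from (7.2, 7.3) to (4.8, 4.4), a distance of √(2.4² + 2.9²) ≈ 3.8.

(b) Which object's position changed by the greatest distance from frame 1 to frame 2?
the red triangle

(moved 3.8; next 2.5)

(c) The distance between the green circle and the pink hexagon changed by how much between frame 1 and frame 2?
+0.7

Distance in frame 1: 4.5. Distance in frame 2: 5.2.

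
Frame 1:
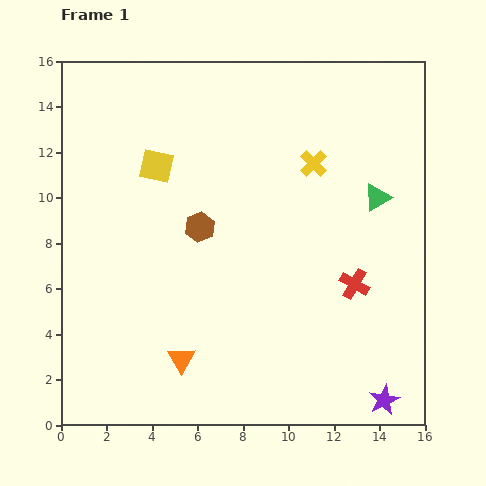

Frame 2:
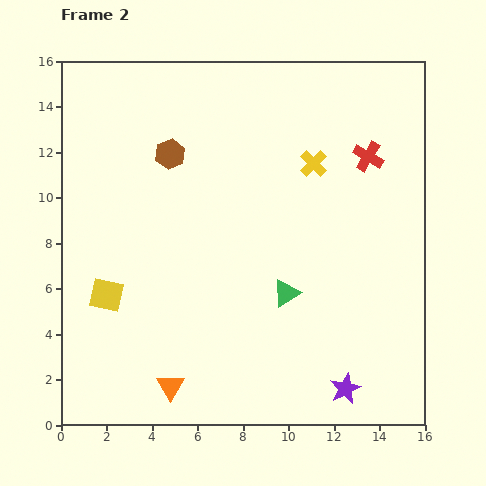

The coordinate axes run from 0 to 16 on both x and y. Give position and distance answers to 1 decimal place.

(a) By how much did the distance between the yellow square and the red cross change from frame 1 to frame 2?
+2.9

Distance in frame 1: 10.1. Distance in frame 2: 13.0.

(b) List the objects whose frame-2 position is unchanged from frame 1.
the yellow cross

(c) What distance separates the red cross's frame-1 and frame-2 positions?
5.6

The red cross moved from (12.9, 6.2) to (13.5, 11.8), a distance of √(0.6² + 5.6²) ≈ 5.6.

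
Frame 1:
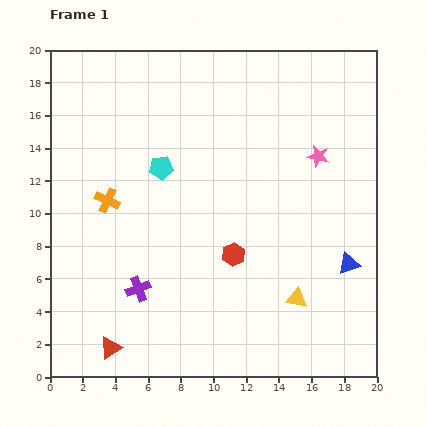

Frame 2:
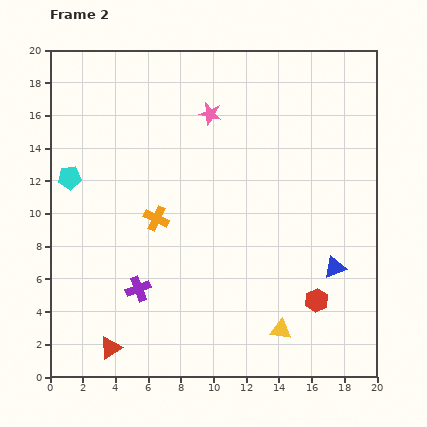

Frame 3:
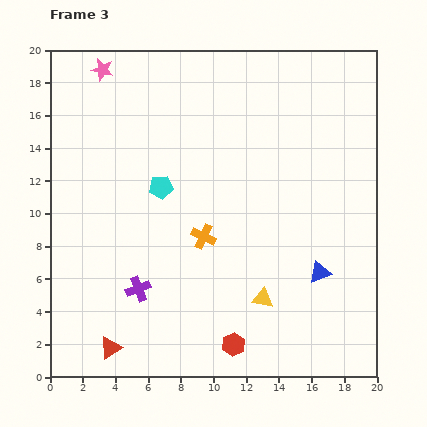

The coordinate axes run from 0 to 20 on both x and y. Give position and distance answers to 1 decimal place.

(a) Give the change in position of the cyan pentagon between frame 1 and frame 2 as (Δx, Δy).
(-5.6, -0.6)

The cyan pentagon was at (6.8, 12.8) in frame 1 and (1.2, 12.2) in frame 2.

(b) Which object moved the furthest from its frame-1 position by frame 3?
the pink star

(moved 14.2; next 6.3)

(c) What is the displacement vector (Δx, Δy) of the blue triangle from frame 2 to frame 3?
(-0.9, -0.3)

The blue triangle was at (17.4, 6.7) in frame 2 and (16.5, 6.4) in frame 3.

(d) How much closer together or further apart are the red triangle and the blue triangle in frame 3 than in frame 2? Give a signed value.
-0.9

Distance in frame 2: 14.5. Distance in frame 3: 13.6.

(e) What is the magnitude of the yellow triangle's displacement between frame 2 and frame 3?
2.2

The yellow triangle moved from (14.1, 2.9) to (13.0, 4.8), a distance of √(1.1² + 1.9²) ≈ 2.2.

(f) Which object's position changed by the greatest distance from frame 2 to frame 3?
the pink star

(moved 7.1; next 5.8)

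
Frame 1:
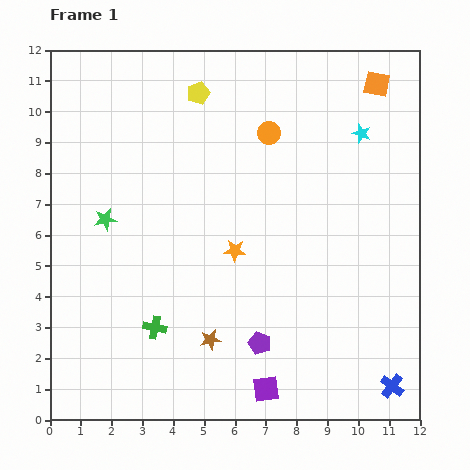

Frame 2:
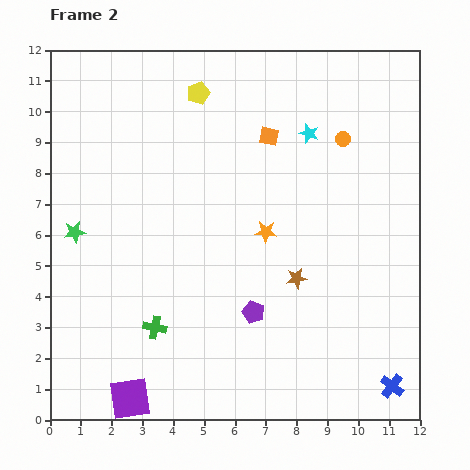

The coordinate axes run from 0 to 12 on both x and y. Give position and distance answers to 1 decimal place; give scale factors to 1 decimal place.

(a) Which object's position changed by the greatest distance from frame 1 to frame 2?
the purple square

(moved 4.4; next 3.9)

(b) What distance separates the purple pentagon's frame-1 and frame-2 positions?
1.0

The purple pentagon moved from (6.8, 2.5) to (6.6, 3.5), a distance of √(0.2² + 1.0²) ≈ 1.0.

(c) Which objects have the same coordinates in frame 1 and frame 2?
the blue cross, the green cross, the yellow pentagon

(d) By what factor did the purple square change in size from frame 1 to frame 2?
1.6×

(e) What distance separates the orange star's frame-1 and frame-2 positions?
1.2

The orange star moved from (6.0, 5.5) to (7.0, 6.1), a distance of √(1.0² + 0.6²) ≈ 1.2.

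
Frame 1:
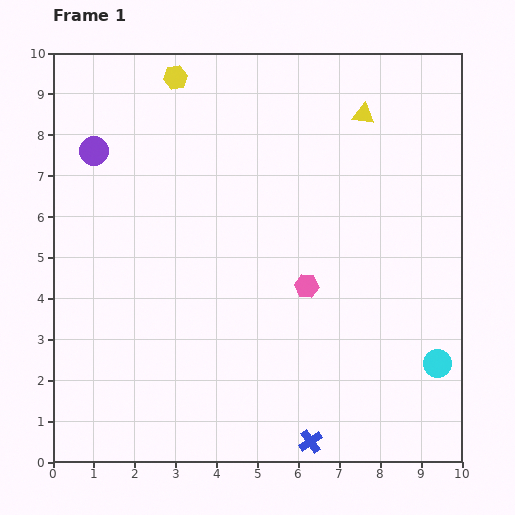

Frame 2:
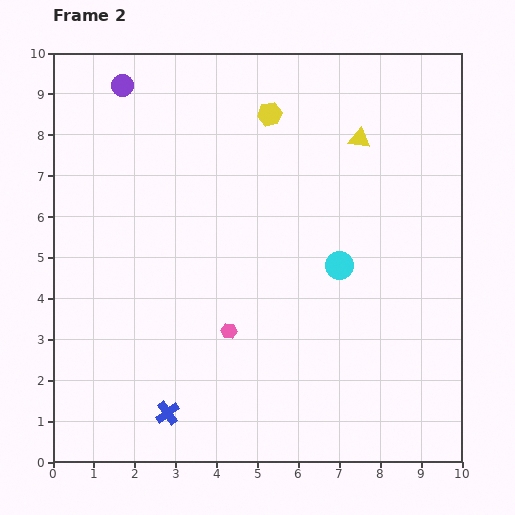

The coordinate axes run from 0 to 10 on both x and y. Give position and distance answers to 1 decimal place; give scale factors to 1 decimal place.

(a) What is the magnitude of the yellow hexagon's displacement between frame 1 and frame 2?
2.5

The yellow hexagon moved from (3.0, 9.4) to (5.3, 8.5), a distance of √(2.3² + 0.9²) ≈ 2.5.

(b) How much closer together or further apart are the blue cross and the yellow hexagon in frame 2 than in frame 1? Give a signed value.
-1.8

Distance in frame 1: 9.5. Distance in frame 2: 7.7.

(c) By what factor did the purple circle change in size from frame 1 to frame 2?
0.8×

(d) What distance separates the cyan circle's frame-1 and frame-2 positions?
3.4

The cyan circle moved from (9.4, 2.4) to (7.0, 4.8), a distance of √(2.4² + 2.4²) ≈ 3.4.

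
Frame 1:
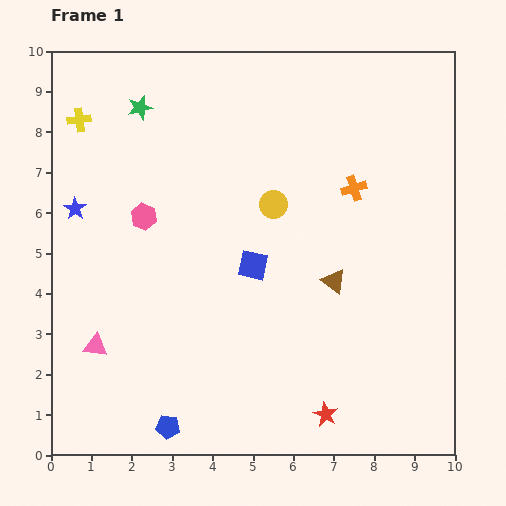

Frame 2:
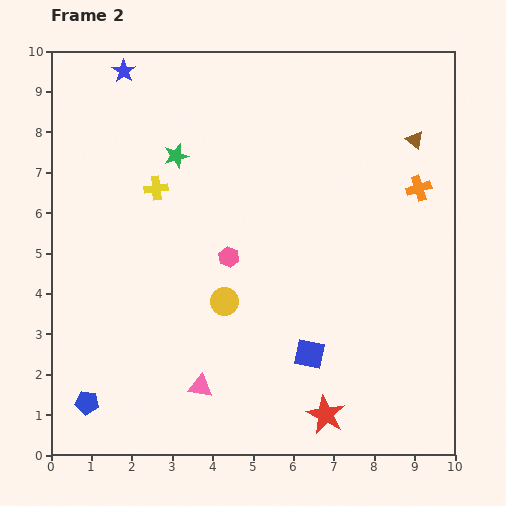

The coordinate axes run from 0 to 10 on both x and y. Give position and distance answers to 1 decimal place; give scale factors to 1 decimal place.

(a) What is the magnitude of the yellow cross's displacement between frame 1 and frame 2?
2.5

The yellow cross moved from (0.7, 8.3) to (2.6, 6.6), a distance of √(1.9² + 1.7²) ≈ 2.5.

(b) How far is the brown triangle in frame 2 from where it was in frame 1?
4.0

The brown triangle moved from (7.0, 4.3) to (9.0, 7.8), a distance of √(2.0² + 3.5²) ≈ 4.0.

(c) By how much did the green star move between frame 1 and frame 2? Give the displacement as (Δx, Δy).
(0.9, -1.2)

The green star was at (2.2, 8.6) in frame 1 and (3.1, 7.4) in frame 2.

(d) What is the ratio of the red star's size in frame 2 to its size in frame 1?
1.6×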